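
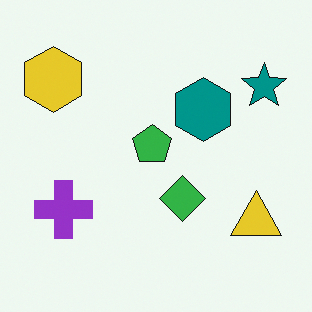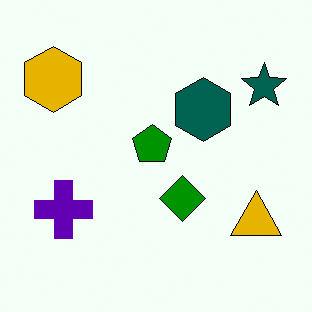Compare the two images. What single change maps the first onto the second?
The second image is the first boosted in contrast.

Tones are pushed away from mid-grey across the whole image — a global contrast change.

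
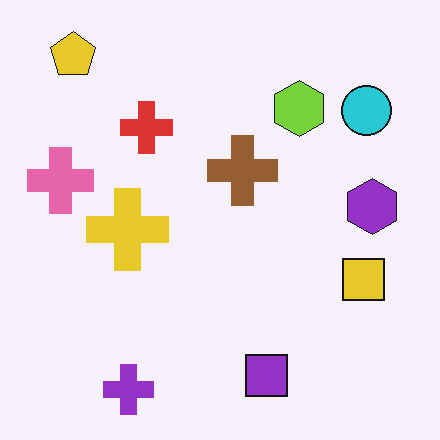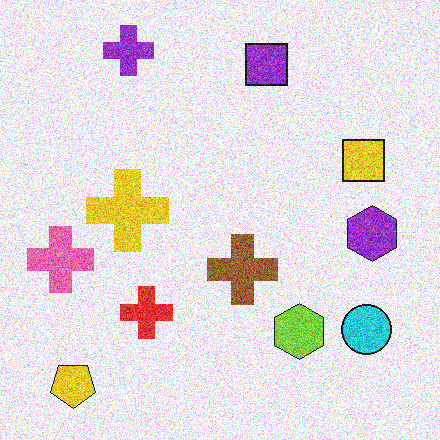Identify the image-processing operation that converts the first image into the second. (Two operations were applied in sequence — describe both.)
Flipped vertically (top ↔ bottom), then degraded with heavy additive noise.

The purple cross is in the bottom-left of the first image and the top-left of the second — shapes on opposite sides of the horizontal midline have swapped in a mirror flip. Random speckle covers the whole image, including the flat background.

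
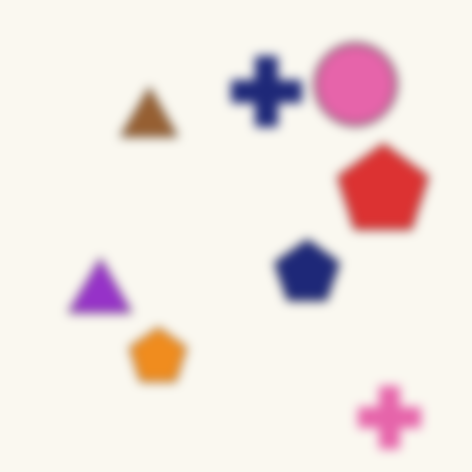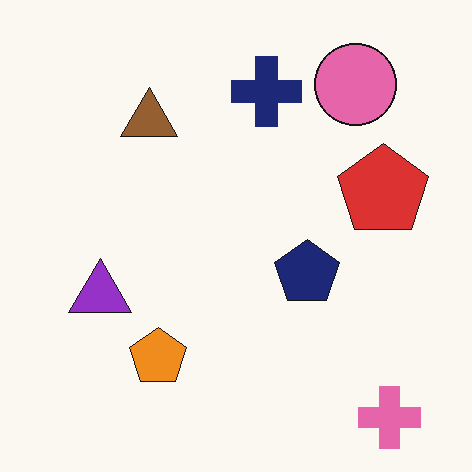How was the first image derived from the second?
This is the original image heavily blurred.

Shape edges and outlines are uniformly softened across the whole image.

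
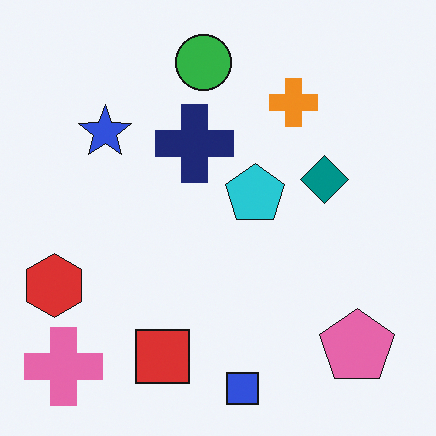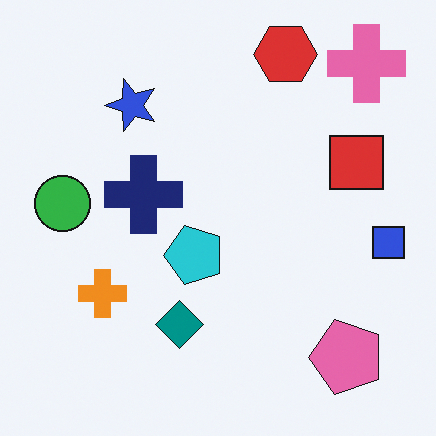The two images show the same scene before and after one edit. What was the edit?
The transformation is: transposed (reflected across the top-left ↔ bottom-right diagonal).

Shapes have swapped their row and column positions — what was in the top-right is now in the bottom-left — a diagonal reflection.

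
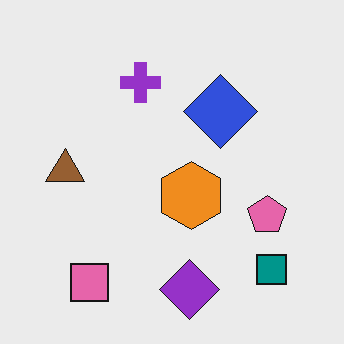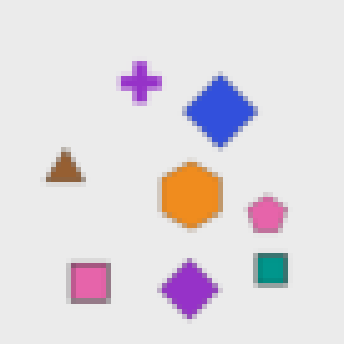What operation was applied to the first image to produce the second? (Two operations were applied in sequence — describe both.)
The transformation is: slightly softened, then lightly pixelated (a mild mosaic effect).

Shape edges and outlines are uniformly softened across the whole image. Shapes are reduced to large square blocks; fine edges and outlines are lost — a downscale-then-upscale (mosaic) effect.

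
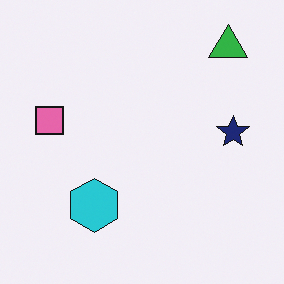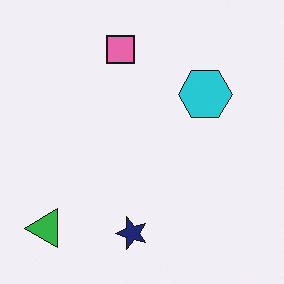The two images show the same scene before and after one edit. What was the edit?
It was transposed (reflected across the top-left ↔ bottom-right diagonal).

Shapes have swapped their row and column positions — what was in the top-right is now in the bottom-left — a diagonal reflection.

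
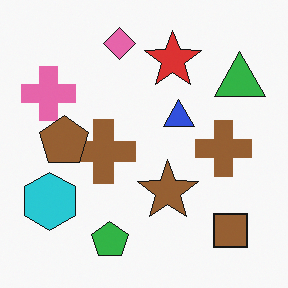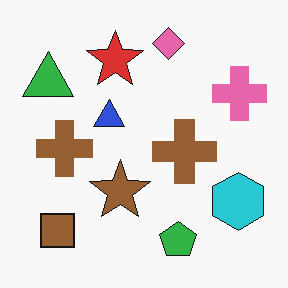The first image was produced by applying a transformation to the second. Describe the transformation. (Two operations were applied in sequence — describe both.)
The image was flipped horizontally (left ↔ right), then overlaid with an additional brown pentagon.

The green triangle is in the top-left of the second image and the top-right of the first — shapes on opposite sides of the vertical midline have swapped in a mirror flip. A brown pentagon appears in the first image that is absent from the second.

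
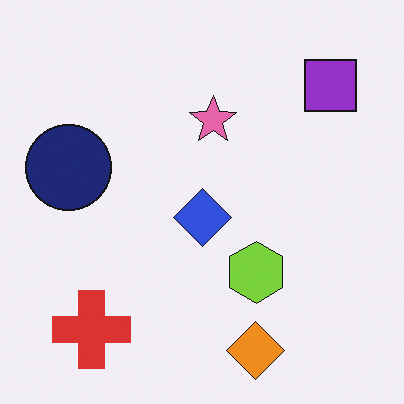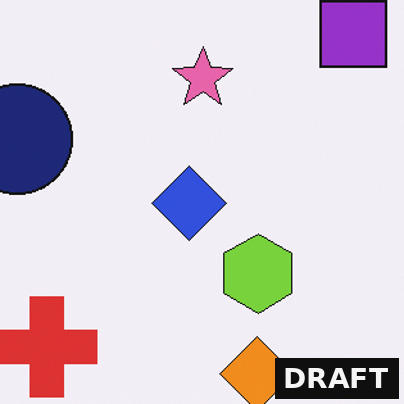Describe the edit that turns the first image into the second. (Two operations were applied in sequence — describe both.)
The second image is the first cropped slightly and scaled back up, then watermarked with the text "DRAFT" in the lower-right corner.

The visible shapes are larger and the field of view is narrower; shapes near the original edges may be partly or wholly outside the frame — a crop-and-rescale. A dark label reading "DRAFT" appears in the lower-right corner.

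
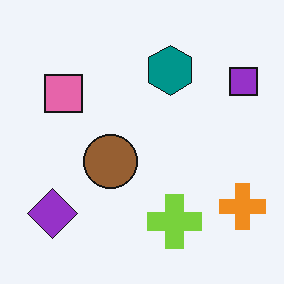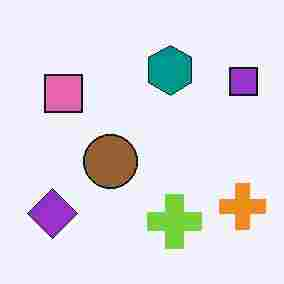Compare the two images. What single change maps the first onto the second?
The image was heavily JPEG-compressed with obvious blocking artifacts.

Blocky 8×8 compression artifacts appear around shape edges and the flat background shows ringing — characteristic JPEG degradation.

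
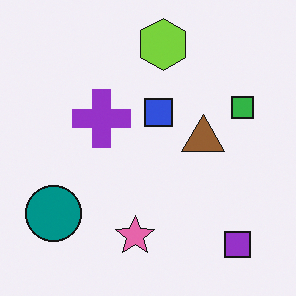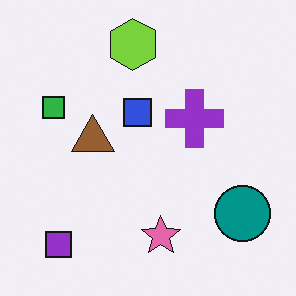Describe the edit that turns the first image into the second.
This is the original image flipped horizontally (left ↔ right).

The teal circle is in the bottom-left of the first image and the bottom-right of the second — shapes on opposite sides of the vertical midline have swapped in a mirror flip.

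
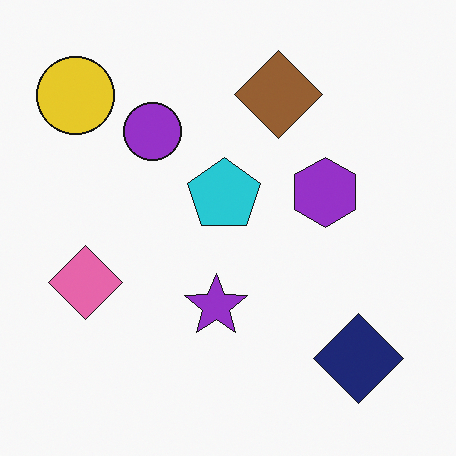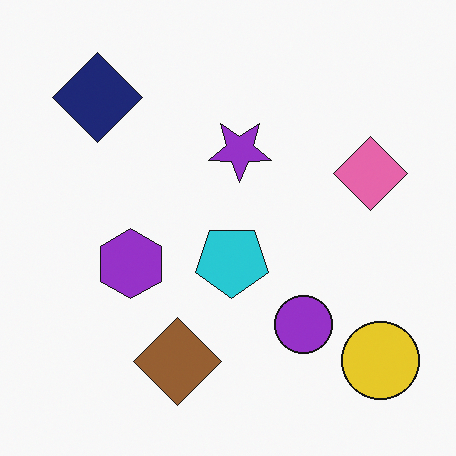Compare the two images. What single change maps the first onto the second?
The second image is the first rotated 180°.

The yellow circle sits in the top-left of the first image and the bottom-right of the second — consistent with a whole-image 180° rotation.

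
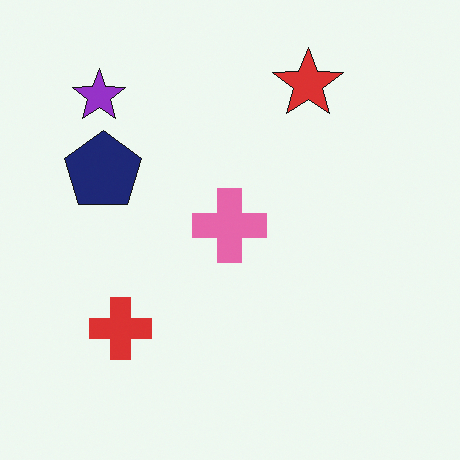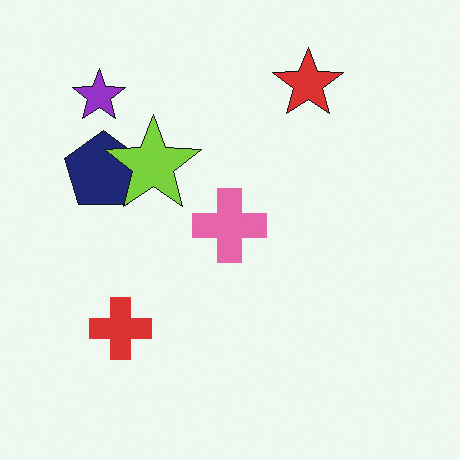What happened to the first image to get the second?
The image was overlaid with an additional lime star.

A lime star appears in the second image that is absent from the first.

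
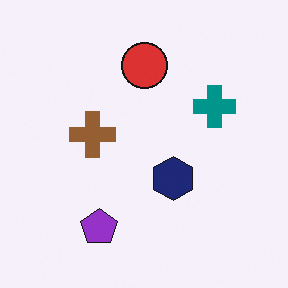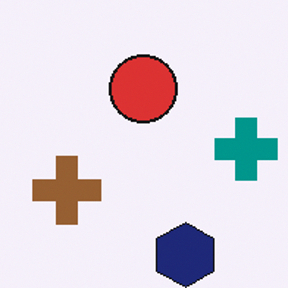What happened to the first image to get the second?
This is the original image cropped slightly and scaled back up.

The visible shapes are larger and the field of view is narrower; shapes near the original edges may be partly or wholly outside the frame — a crop-and-rescale.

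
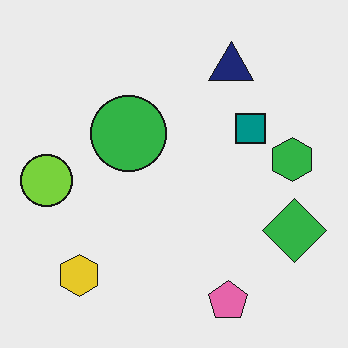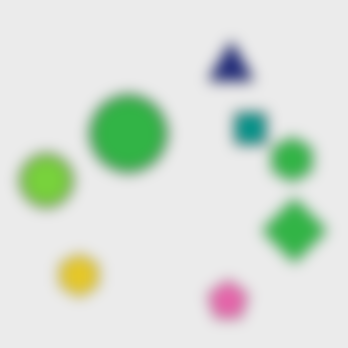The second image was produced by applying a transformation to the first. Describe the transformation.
The second image is the first strongly gaussian-blurred.

Shape edges and outlines are uniformly softened across the whole image.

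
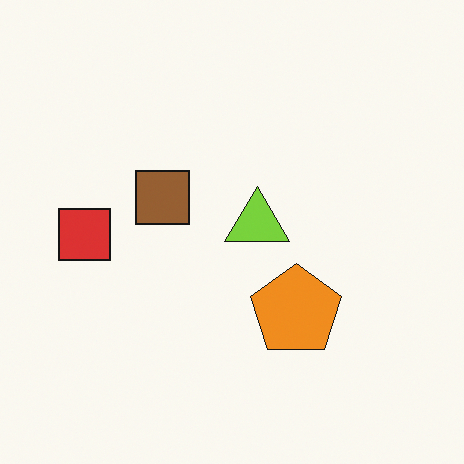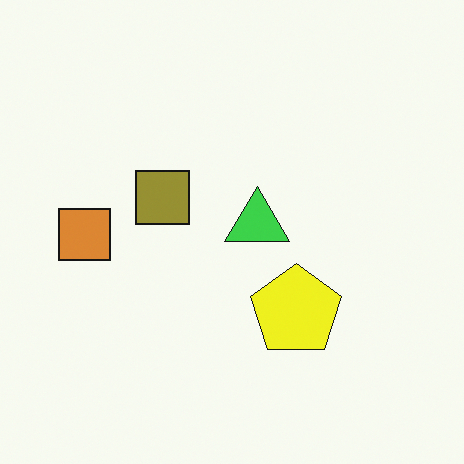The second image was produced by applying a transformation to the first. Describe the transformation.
The second image is the first hue-shifted slightly.

Every shape's color has rotated by the same amount around the hue wheel — a uniform hue shift.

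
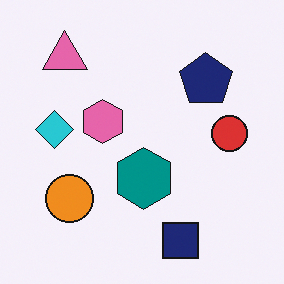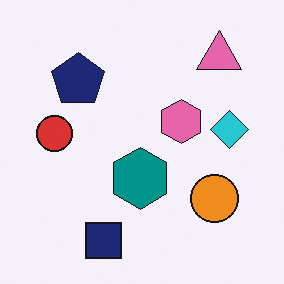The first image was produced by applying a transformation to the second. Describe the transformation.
This is the original image flipped horizontally (left ↔ right).

The red circle is in the left of the second image and the right of the first — shapes on opposite sides of the vertical midline have swapped in a mirror flip.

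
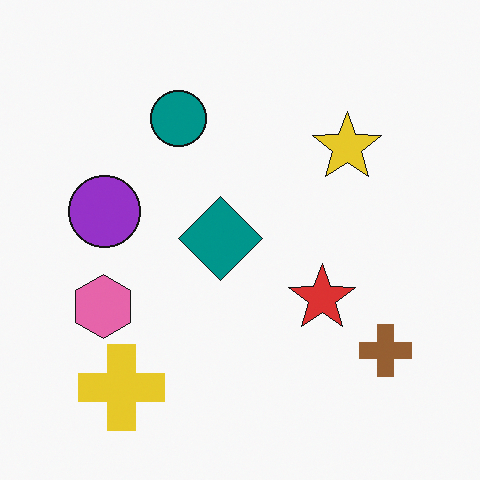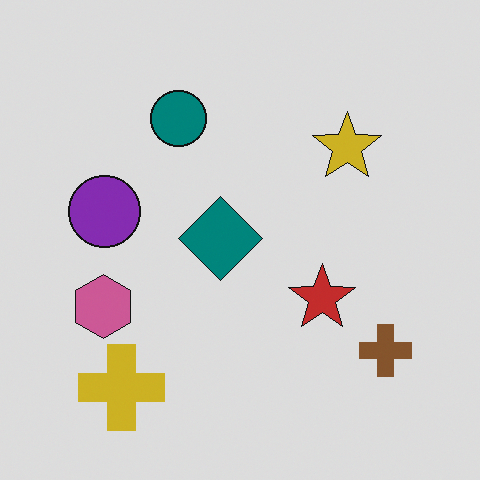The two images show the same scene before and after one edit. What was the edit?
It was darkened a little.

Every pixel — background and shapes alike — is uniformly darkened.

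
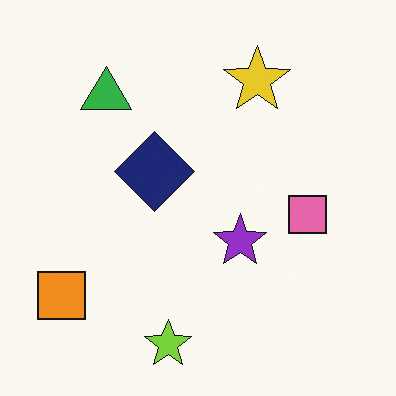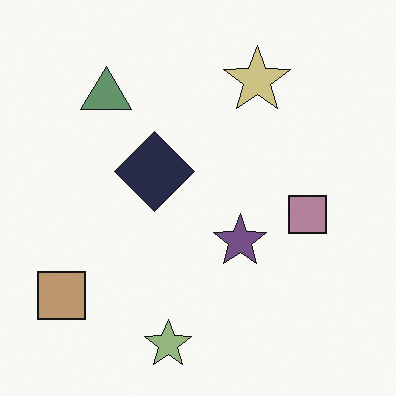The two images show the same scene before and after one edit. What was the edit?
The transformation is: made much more muted (saturation change).

All colors are more muted and greyish — a global saturation change.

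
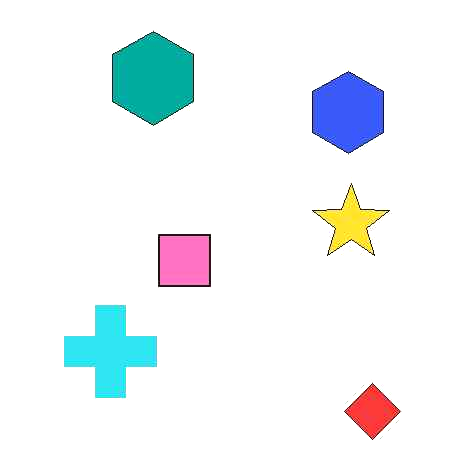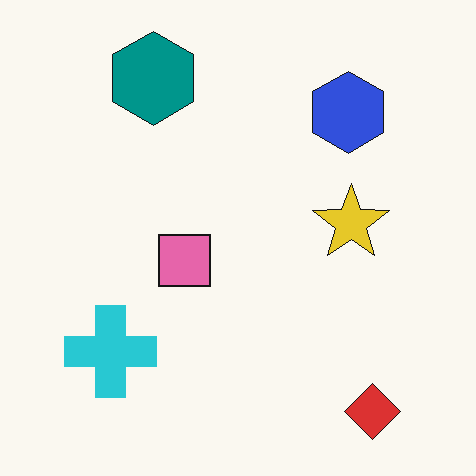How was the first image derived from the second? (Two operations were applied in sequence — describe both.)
The transformation is: JPEG-compressed with visible artifacts, then brightened a little.

Blocky 8×8 compression artifacts appear around shape edges and the flat background shows ringing — characteristic JPEG degradation. Every pixel — background and shapes alike — is uniformly brightened.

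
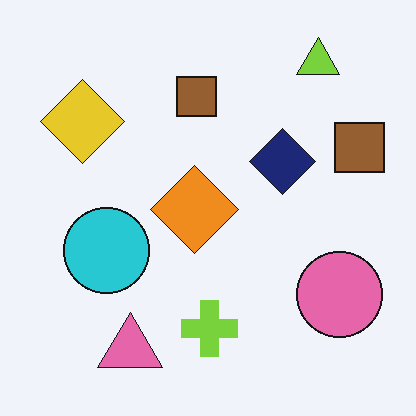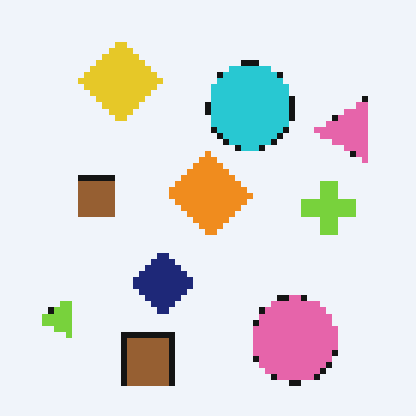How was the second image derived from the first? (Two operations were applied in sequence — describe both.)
It was transposed (reflected across the top-left ↔ bottom-right diagonal), then moderately pixelated.

Shapes have swapped their row and column positions — what was in the top-right is now in the bottom-left — a diagonal reflection. Shapes are reduced to large square blocks; fine edges and outlines are lost — a downscale-then-upscale (mosaic) effect.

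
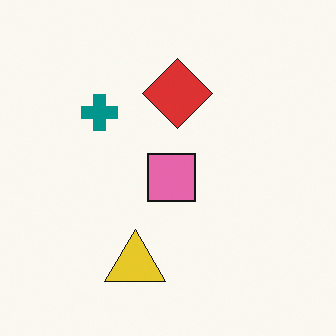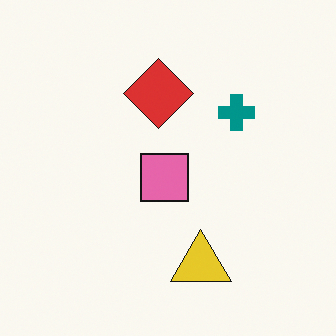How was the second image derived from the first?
The second image is the first flipped horizontally (left ↔ right).

The teal cross is in the left of the first image and the right of the second — shapes on opposite sides of the vertical midline have swapped in a mirror flip.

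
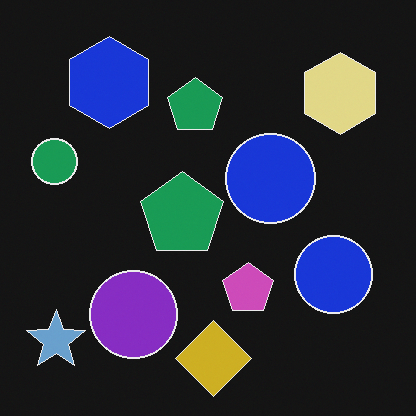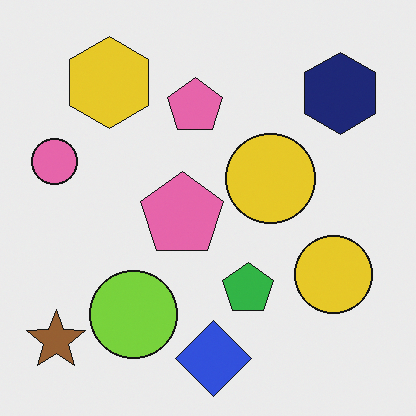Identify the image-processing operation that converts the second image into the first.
Color-inverted (negative).

The light background has become dark and every shape's color is its complement — a photographic negative.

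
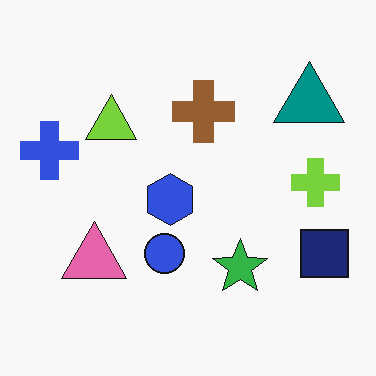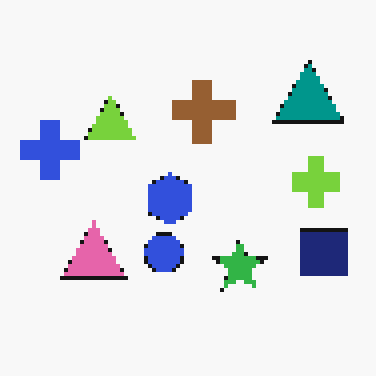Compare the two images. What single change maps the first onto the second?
It was mildly pixelated.

Shapes are reduced to large square blocks; fine edges and outlines are lost — a downscale-then-upscale (mosaic) effect.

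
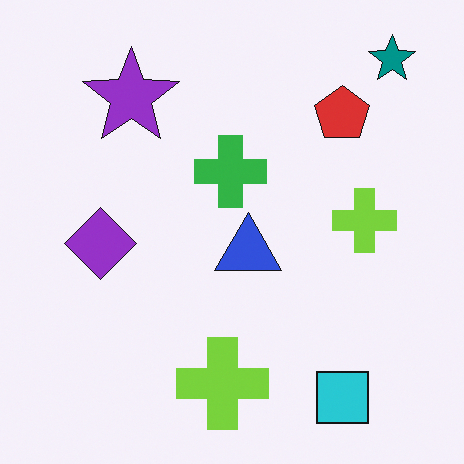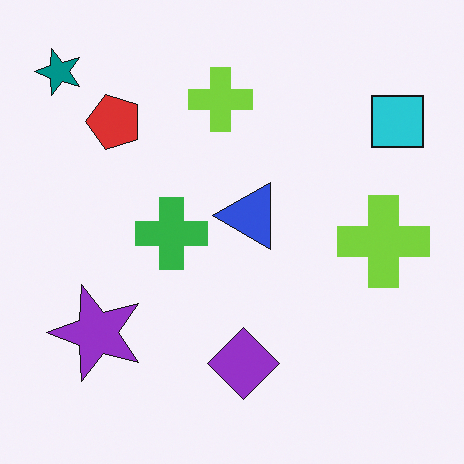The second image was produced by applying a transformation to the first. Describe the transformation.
This is the original image rotated 90° counter-clockwise.

The teal star sits in the top-right of the first image and the top-left of the second — consistent with a whole-image 90° counter-clockwise rotation.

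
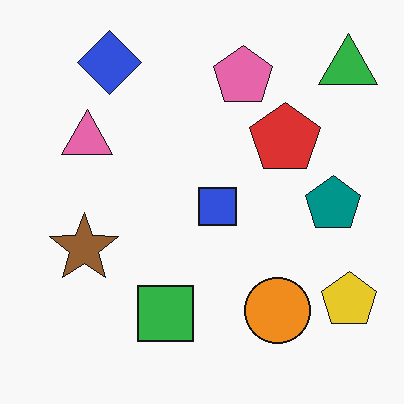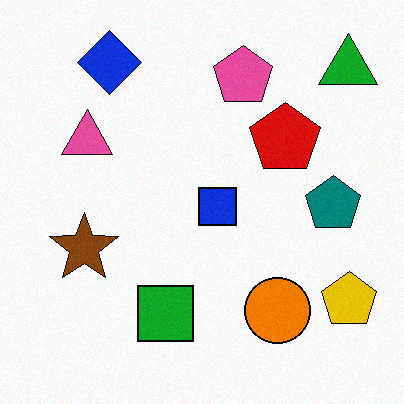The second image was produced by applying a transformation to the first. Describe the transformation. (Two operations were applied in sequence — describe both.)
This is the original image given slightly increased contrast, then degraded with a light layer of grain.

Tones are pushed away from mid-grey across the whole image — a global contrast change. Random speckle covers the whole image, including the flat background.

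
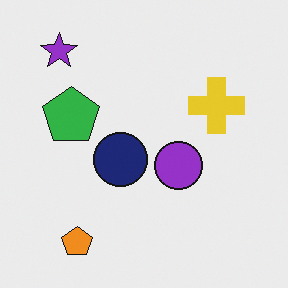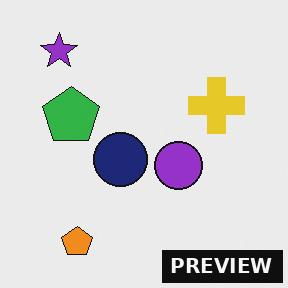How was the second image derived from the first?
This is the original image watermarked with the text "PREVIEW" in the lower-right corner.

A dark label reading "PREVIEW" appears in the lower-right corner.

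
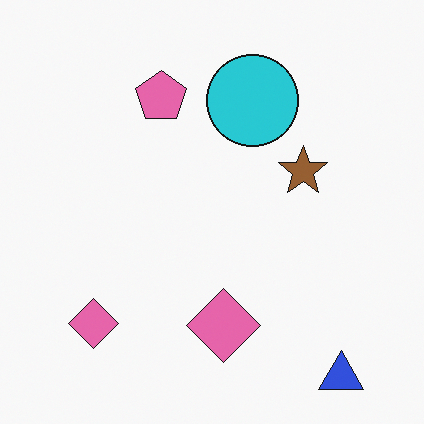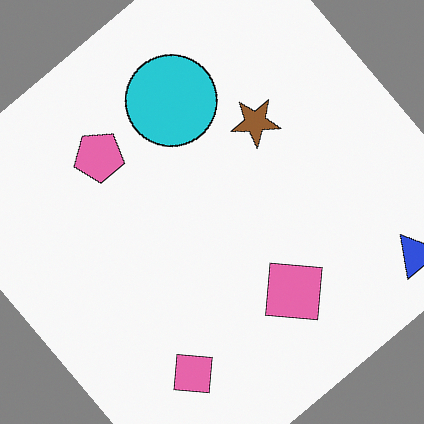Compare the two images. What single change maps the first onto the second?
The image was rotated counter-clockwise by a large amount — several tens of degrees.

Every shape is tilted by the same angle and the image corners show triangular fill wedges — a whole-image rotation by a non-right angle.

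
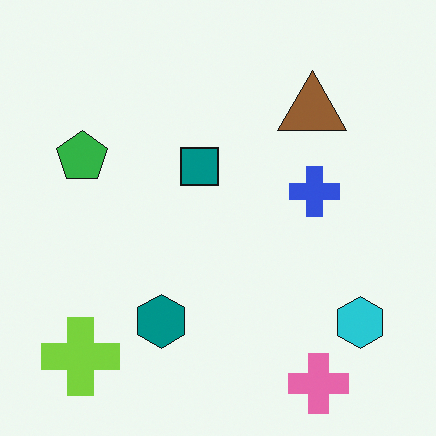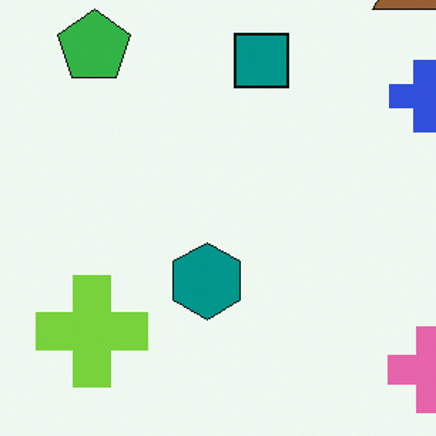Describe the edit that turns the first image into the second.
This is the original image cropped slightly and scaled back up.

The visible shapes are larger and the field of view is narrower; shapes near the original edges may be partly or wholly outside the frame — a crop-and-rescale.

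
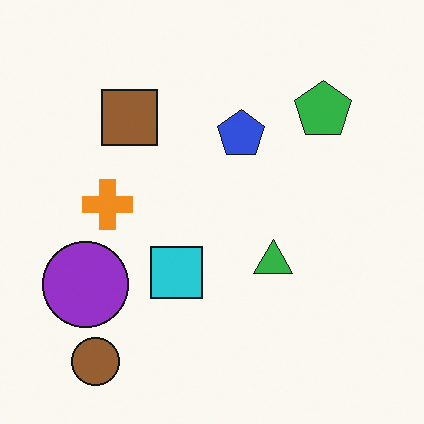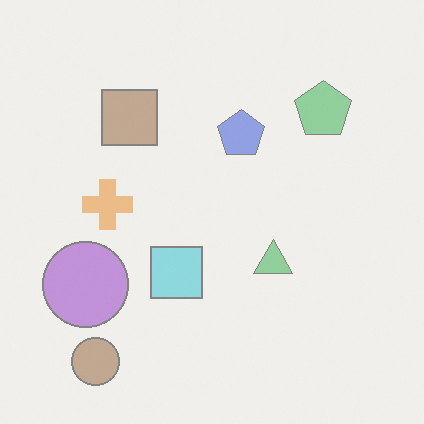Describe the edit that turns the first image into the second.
The second image is the first given much lower contrast.

Tones are pushed toward mid-grey across the whole image — a global contrast change.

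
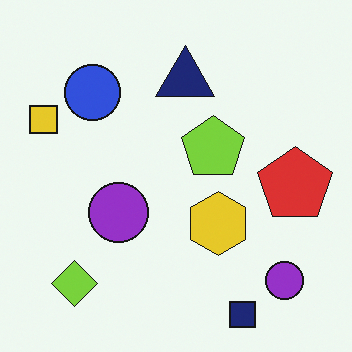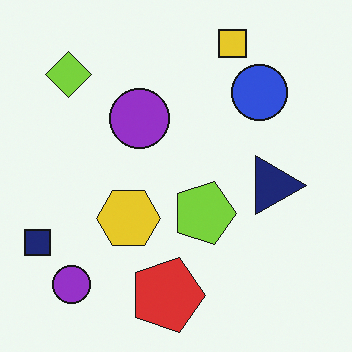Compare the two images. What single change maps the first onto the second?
This is the original image rotated 90° clockwise.

The navy square sits in the bottom-right of the first image and the bottom-left of the second — consistent with a whole-image 90° clockwise rotation.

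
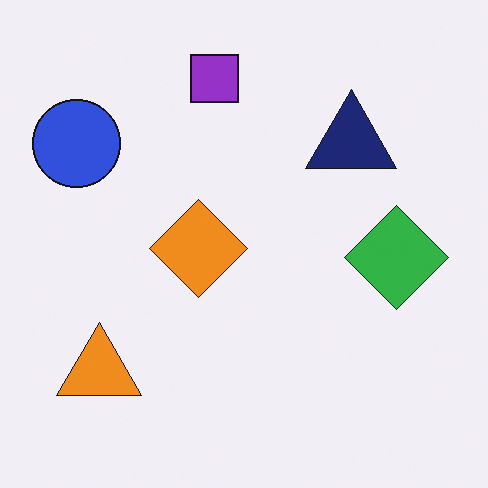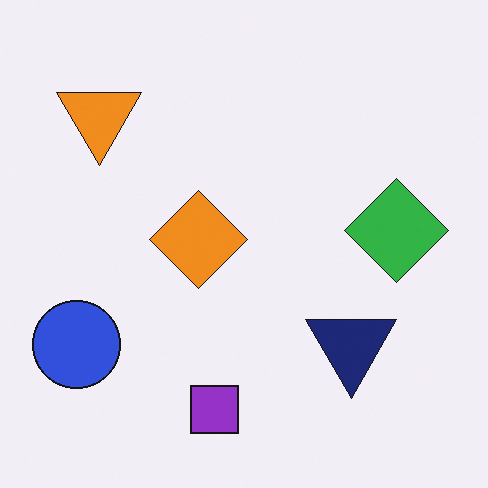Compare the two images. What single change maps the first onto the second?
Flipped vertically (top ↔ bottom).

The purple square is in the top of the first image and the bottom of the second — shapes on opposite sides of the horizontal midline have swapped in a mirror flip.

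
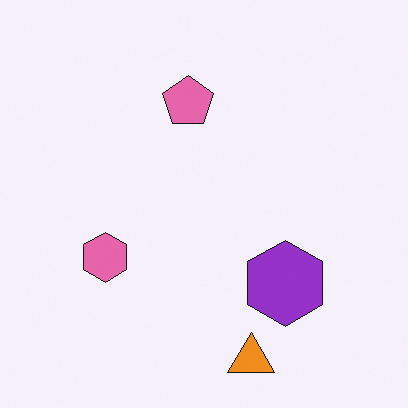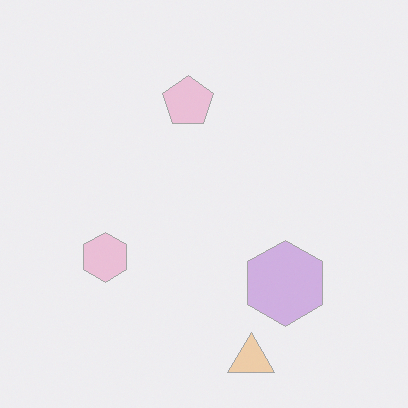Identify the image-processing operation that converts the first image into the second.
The transformation is: given much lower contrast.

Tones are pushed toward mid-grey across the whole image — a global contrast change.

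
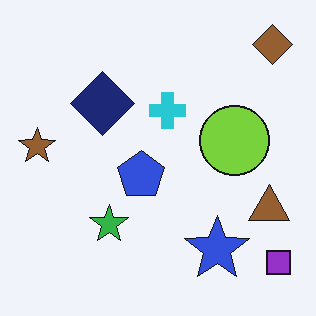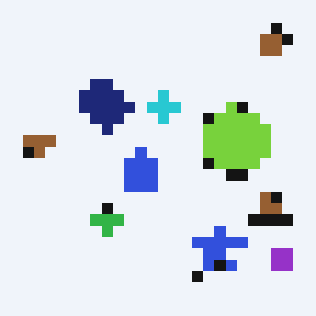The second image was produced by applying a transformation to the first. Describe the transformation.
The second image is the first heavily pixelated into large blocks.

Shapes are reduced to large square blocks; fine edges and outlines are lost — a downscale-then-upscale (mosaic) effect.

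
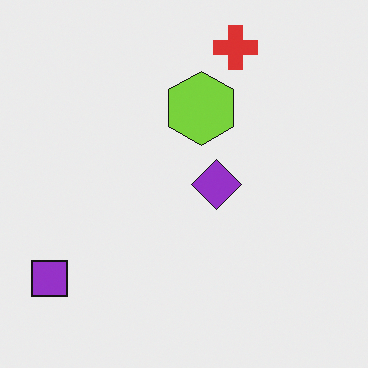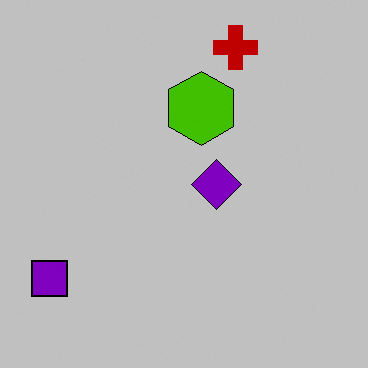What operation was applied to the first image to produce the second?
It was aggressively posterized.

Each flat color has snapped to a coarser quantized level — most visibly, the near-white background has dropped to a flat grey.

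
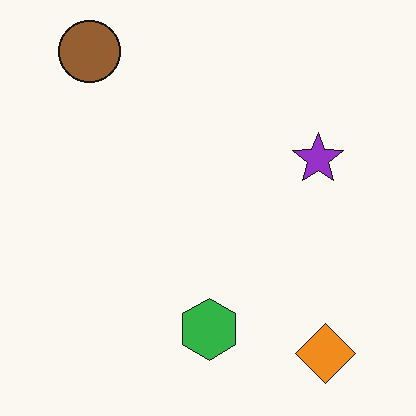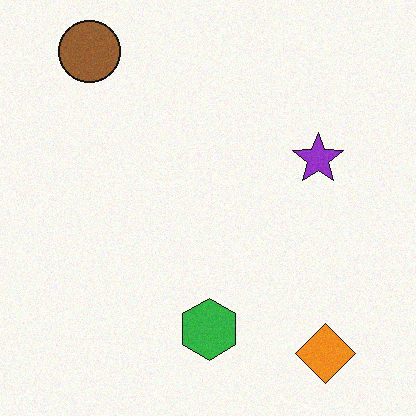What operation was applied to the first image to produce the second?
It was degraded with a light layer of grain.

Random speckle covers the whole image, including the flat background.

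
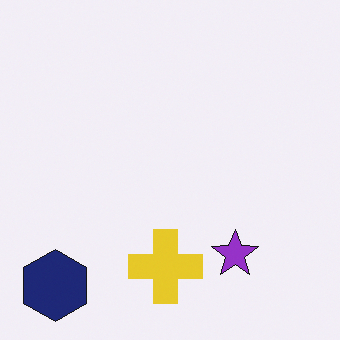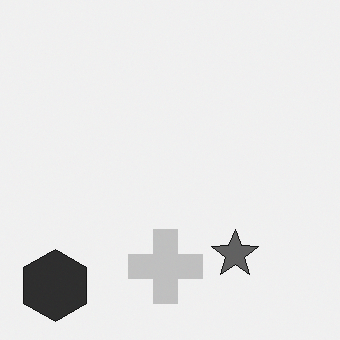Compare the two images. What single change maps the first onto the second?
The second image is the first converted to grayscale.

All color is removed — every shape is now a shade of grey.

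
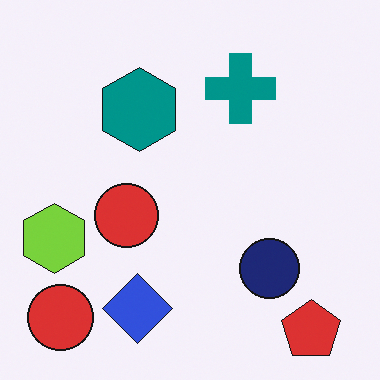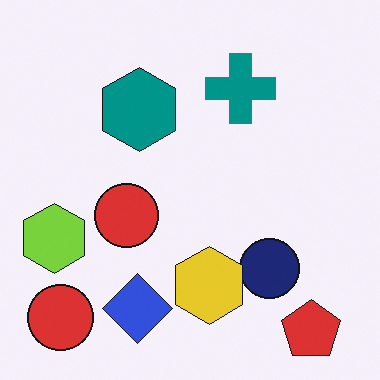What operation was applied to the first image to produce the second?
Overlaid with an additional yellow hexagon.

A yellow hexagon appears in the second image that is absent from the first.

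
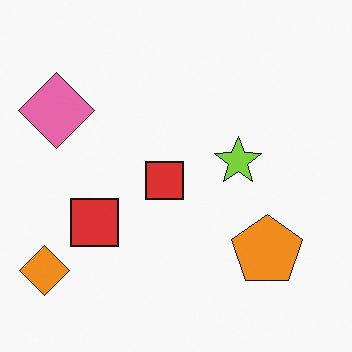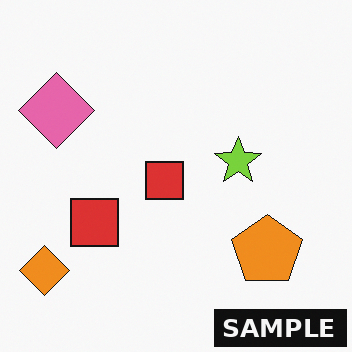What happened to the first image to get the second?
The second image is the first watermarked with the text "SAMPLE" in the lower-right corner.

A dark label reading "SAMPLE" appears in the lower-right corner.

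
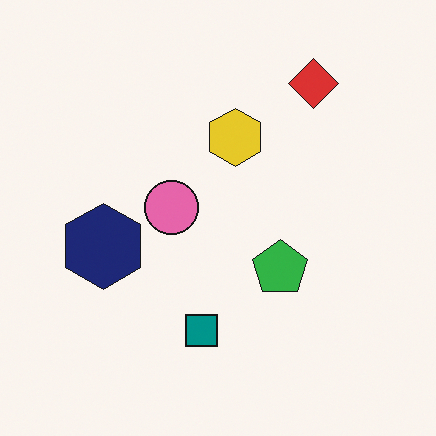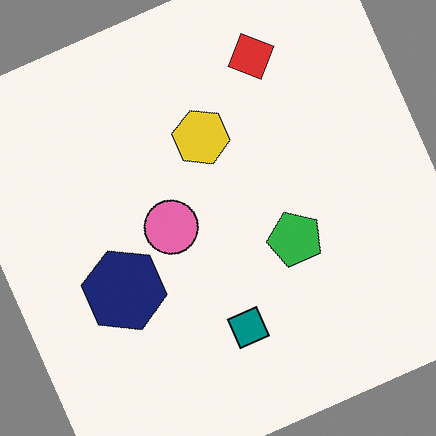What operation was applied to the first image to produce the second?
It was rotated counter-clockwise by a moderate amount.

Every shape is tilted by the same angle and the image corners show triangular fill wedges — a whole-image rotation by a non-right angle.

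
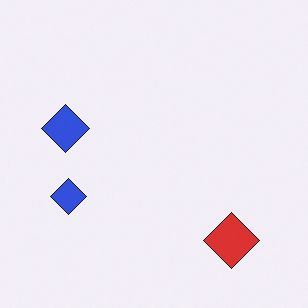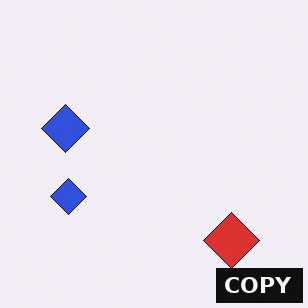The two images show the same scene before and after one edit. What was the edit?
It was watermarked with the text "COPY" in the lower-right corner.

A dark label reading "COPY" appears in the lower-right corner.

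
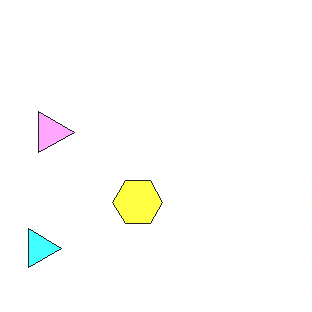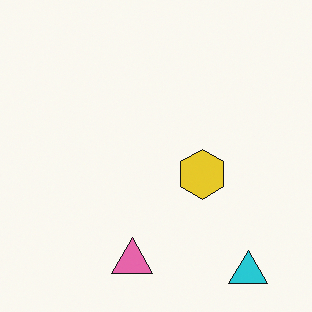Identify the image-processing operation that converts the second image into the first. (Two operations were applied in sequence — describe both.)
The transformation is: noticeably brightened, then rotated 90° clockwise.

Every pixel — background and shapes alike — is uniformly brightened. The cyan triangle sits in the bottom-right of the second image and the bottom-left of the first — consistent with a whole-image 90° clockwise rotation.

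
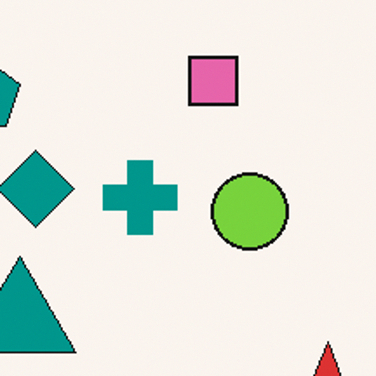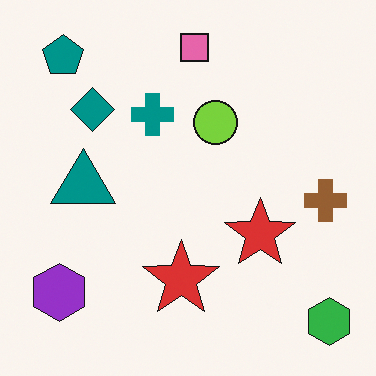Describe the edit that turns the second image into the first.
This is the original image cropped tightly and scaled back up.

The visible shapes are larger and the field of view is narrower; shapes near the original edges may be partly or wholly outside the frame — a crop-and-rescale.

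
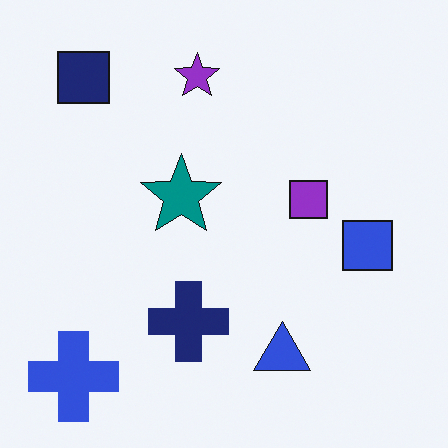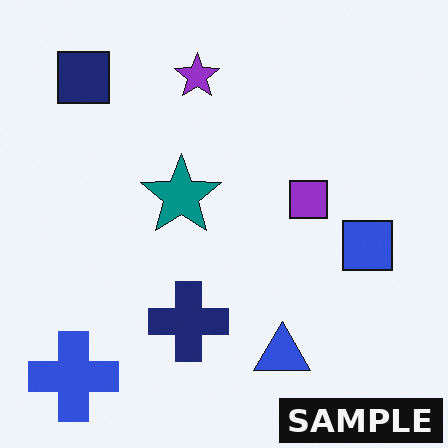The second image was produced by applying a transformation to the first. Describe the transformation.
The image was watermarked with the text "SAMPLE" in the lower-right corner.

A dark label reading "SAMPLE" appears in the lower-right corner.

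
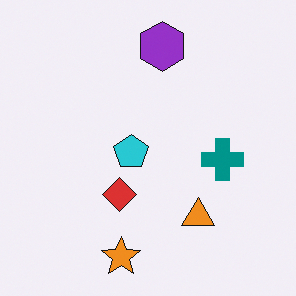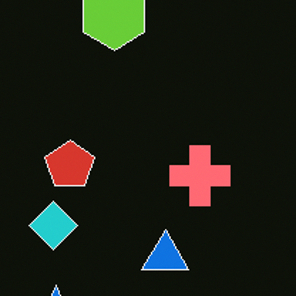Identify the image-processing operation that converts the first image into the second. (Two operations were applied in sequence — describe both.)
It was color-inverted (negative), then cropped slightly and scaled back up.

The light background has become dark and every shape's color is its complement — a photographic negative. The visible shapes are larger and the field of view is narrower; shapes near the original edges may be partly or wholly outside the frame — a crop-and-rescale.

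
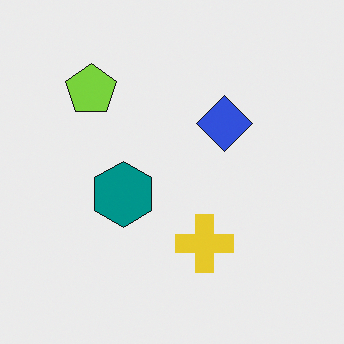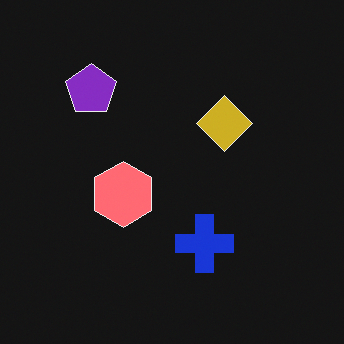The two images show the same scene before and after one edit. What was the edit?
The second image is the first color-inverted (negative).

The light background has become dark and every shape's color is its complement — a photographic negative.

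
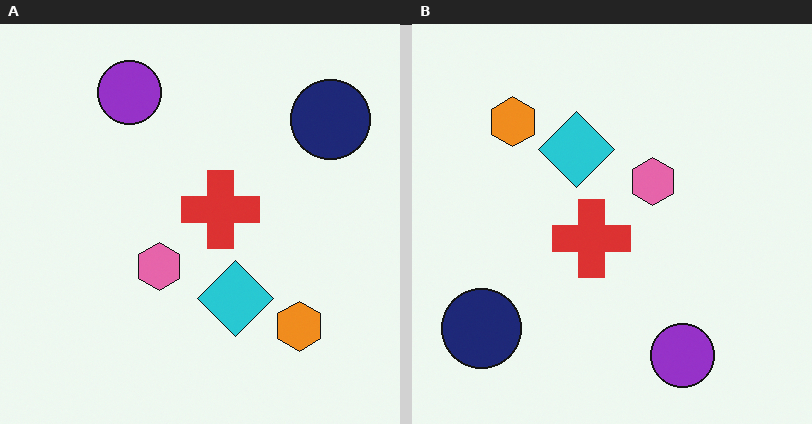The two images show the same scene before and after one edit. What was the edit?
The transformation is: rotated 180°.

The navy circle sits in the top-right of the left (A) image and the bottom-left of the right (B) — consistent with a whole-image 180° rotation.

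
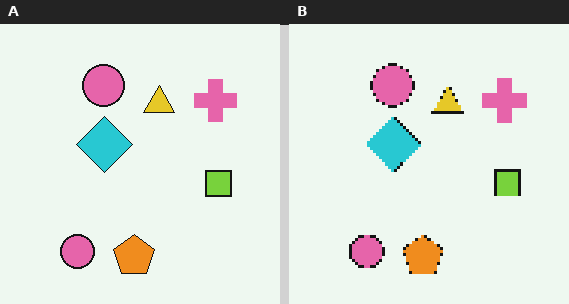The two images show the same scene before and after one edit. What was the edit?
It was lightly pixelated (a mild mosaic effect).

Shapes are reduced to large square blocks; fine edges and outlines are lost — a downscale-then-upscale (mosaic) effect.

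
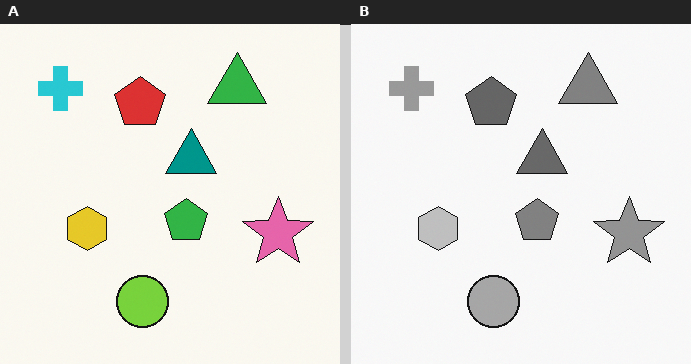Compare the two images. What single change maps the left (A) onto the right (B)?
The transformation is: converted to grayscale.

All color is removed — every shape is now a shade of grey.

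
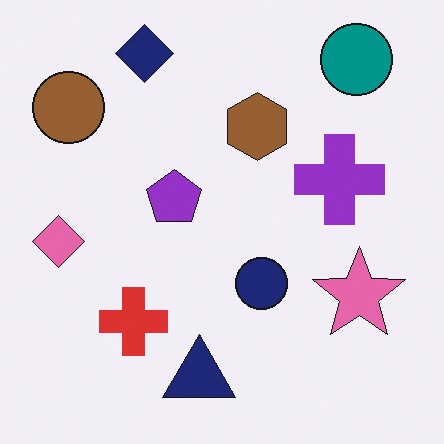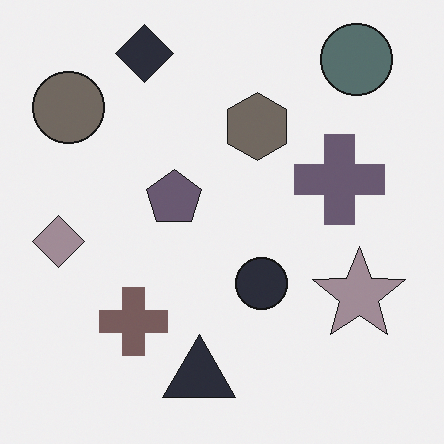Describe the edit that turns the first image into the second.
It was heavily desaturated.

All colors are more muted and greyish — a global saturation change.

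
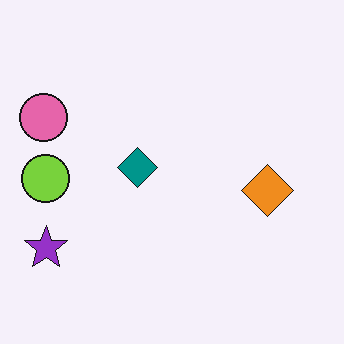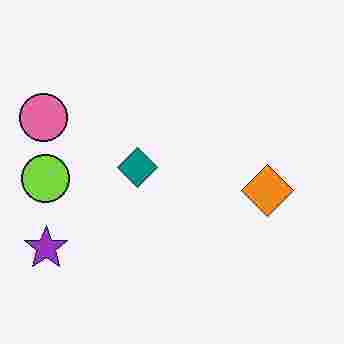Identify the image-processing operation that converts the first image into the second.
Heavily JPEG-compressed with obvious blocking artifacts.

Blocky 8×8 compression artifacts appear around shape edges and the flat background shows ringing — characteristic JPEG degradation.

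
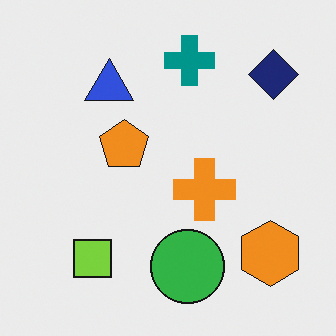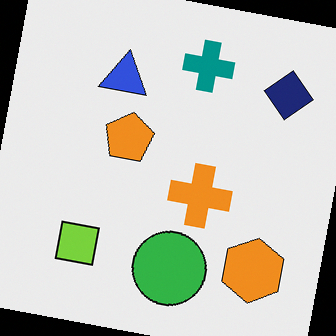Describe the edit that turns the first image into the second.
Rotated clockwise by a few degrees.

Every shape is tilted by the same angle and the image corners show triangular fill wedges — a whole-image rotation by a non-right angle.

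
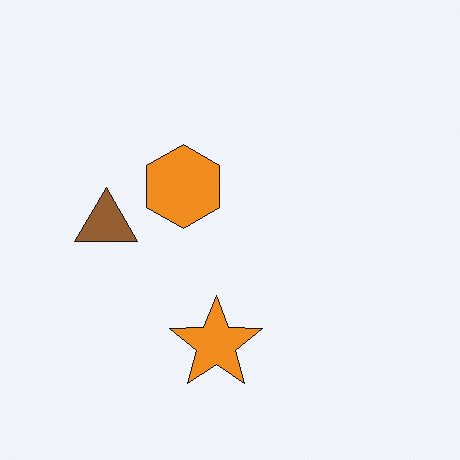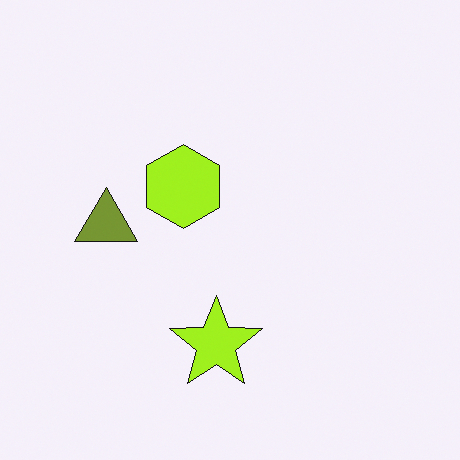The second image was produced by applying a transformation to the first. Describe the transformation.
Hue-shifted by a small amount.

Every shape's color has rotated by the same amount around the hue wheel — a uniform hue shift.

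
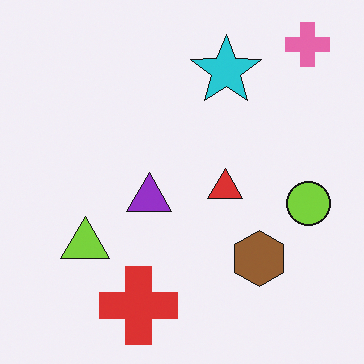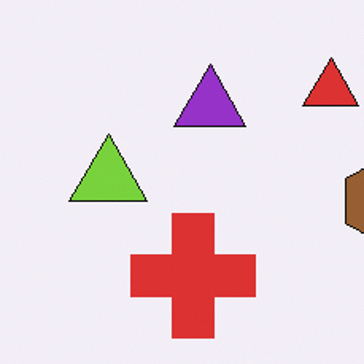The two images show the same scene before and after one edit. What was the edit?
Cropped to a modestly smaller region and rescaled.

The visible shapes are larger and the field of view is narrower; shapes near the original edges may be partly or wholly outside the frame — a crop-and-rescale.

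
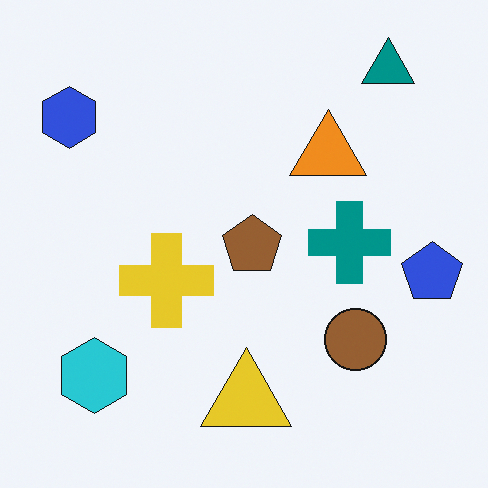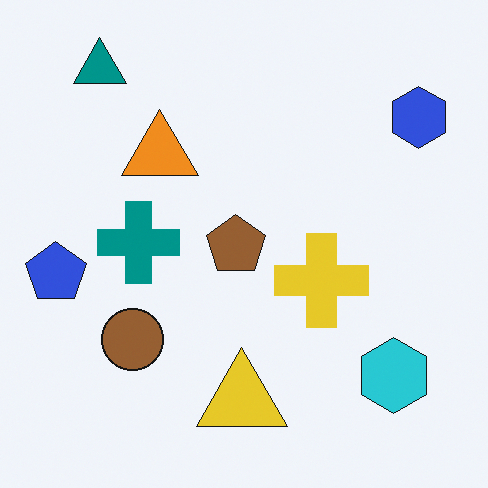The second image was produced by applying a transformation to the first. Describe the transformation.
It was flipped horizontally (left ↔ right).

The blue pentagon is in the right of the first image and the left of the second — shapes on opposite sides of the vertical midline have swapped in a mirror flip.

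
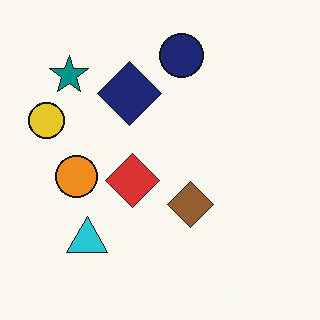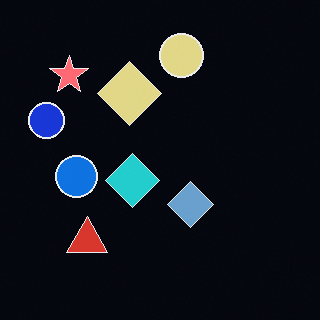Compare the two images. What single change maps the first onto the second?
Color-inverted (negative).

The light background has become dark and every shape's color is its complement — a photographic negative.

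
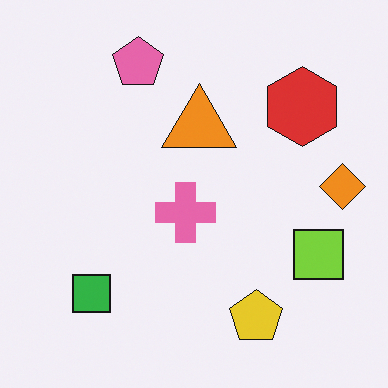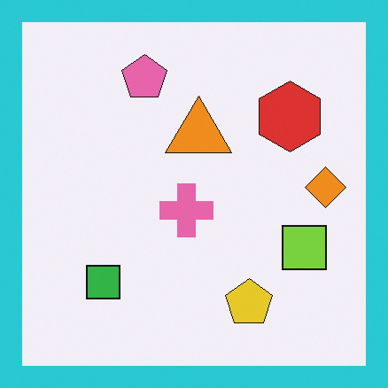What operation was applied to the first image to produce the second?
Framed with a cyan border.

A solid cyan frame runs around the edge of the second image, with the content slightly shrunk inside it.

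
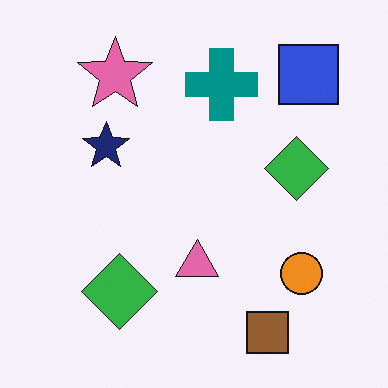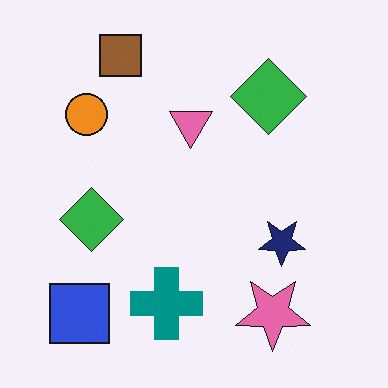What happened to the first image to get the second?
Rotated 180°.

The blue square sits in the top-right of the first image and the bottom-left of the second — consistent with a whole-image 180° rotation.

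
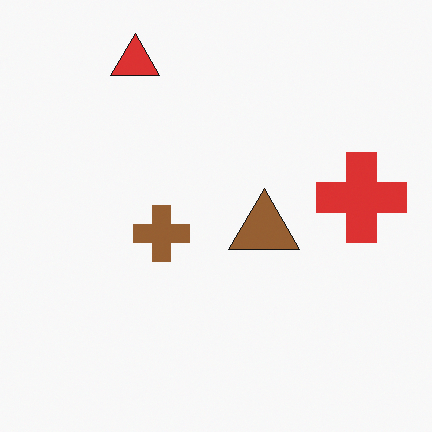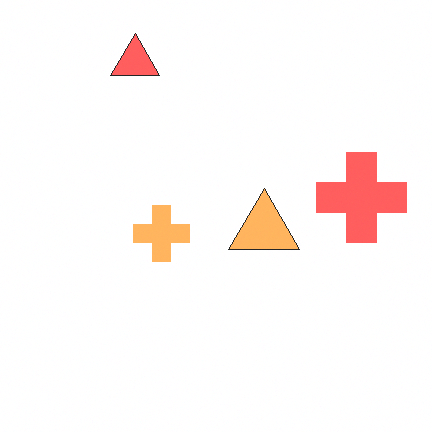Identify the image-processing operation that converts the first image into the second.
The image was brightened a lot.

Every pixel — background and shapes alike — is uniformly brightened.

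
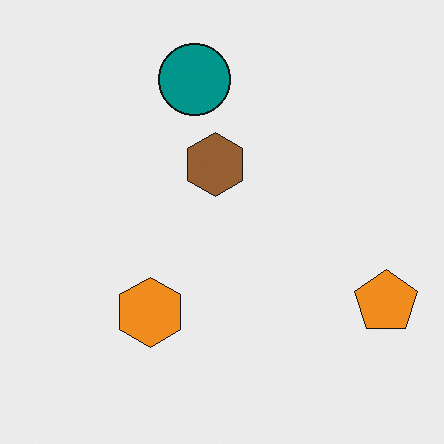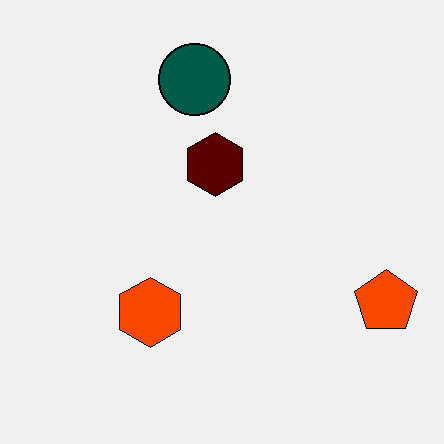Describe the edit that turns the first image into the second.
This is the original image boosted in contrast.

Tones are pushed away from mid-grey across the whole image — a global contrast change.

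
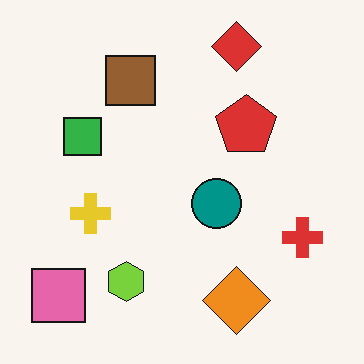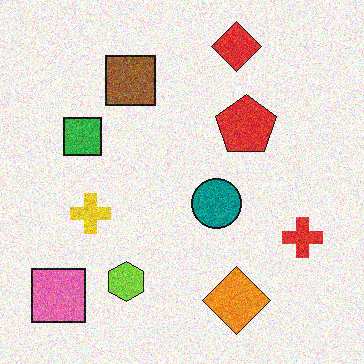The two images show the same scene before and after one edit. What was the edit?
Degraded with moderate additive noise.

Random speckle covers the whole image, including the flat background.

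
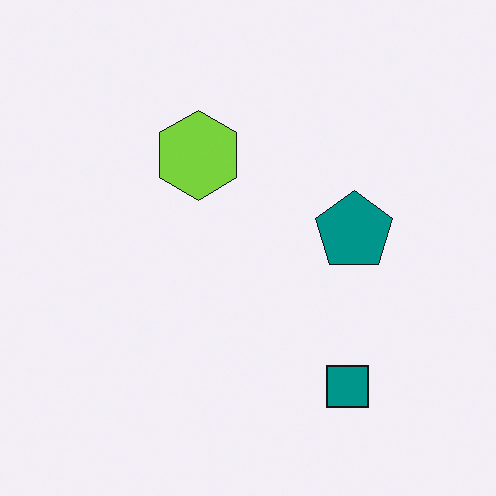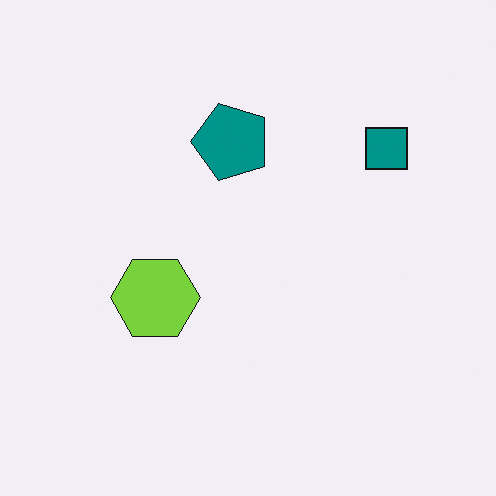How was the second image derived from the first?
This is the original image rotated 90° counter-clockwise.

The teal square sits in the bottom-right of the first image and the top-right of the second — consistent with a whole-image 90° counter-clockwise rotation.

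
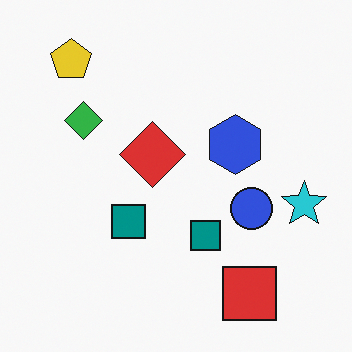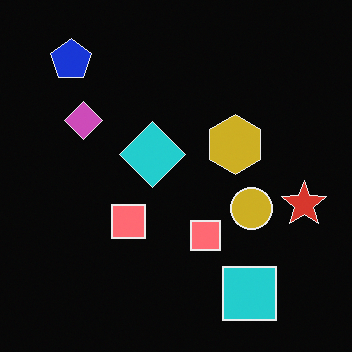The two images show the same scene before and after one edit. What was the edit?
The second image is the first color-inverted (negative).

The light background has become dark and every shape's color is its complement — a photographic negative.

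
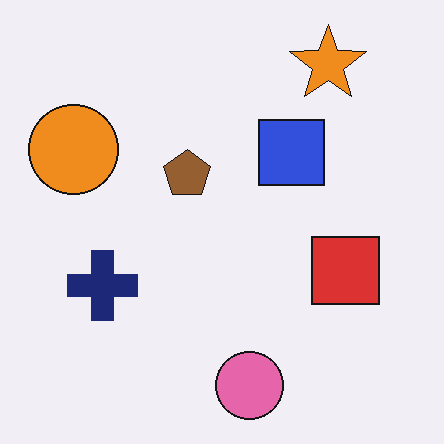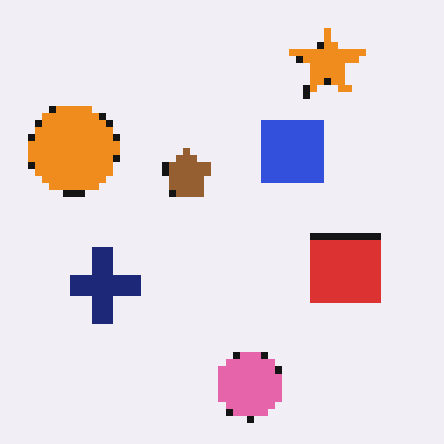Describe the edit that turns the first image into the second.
The second image is the first pixelated into visible square blocks.

Shapes are reduced to large square blocks; fine edges and outlines are lost — a downscale-then-upscale (mosaic) effect.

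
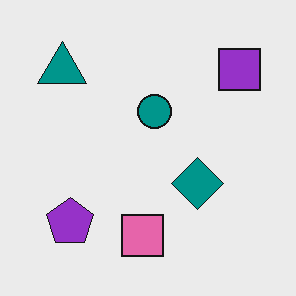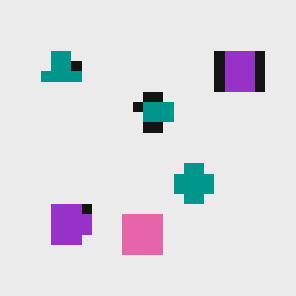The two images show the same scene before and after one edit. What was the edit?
This is the original image coarsely pixelated.

Shapes are reduced to large square blocks; fine edges and outlines are lost — a downscale-then-upscale (mosaic) effect.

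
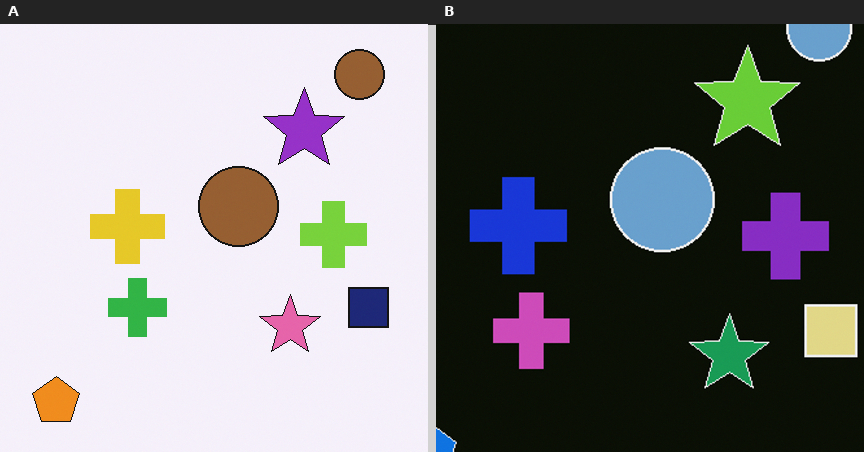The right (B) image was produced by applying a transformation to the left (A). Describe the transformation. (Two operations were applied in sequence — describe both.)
This is the original image color-inverted (negative), then cropped to a modestly smaller region and rescaled.

The light background has become dark and every shape's color is its complement — a photographic negative. The visible shapes are larger and the field of view is narrower; shapes near the original edges may be partly or wholly outside the frame — a crop-and-rescale.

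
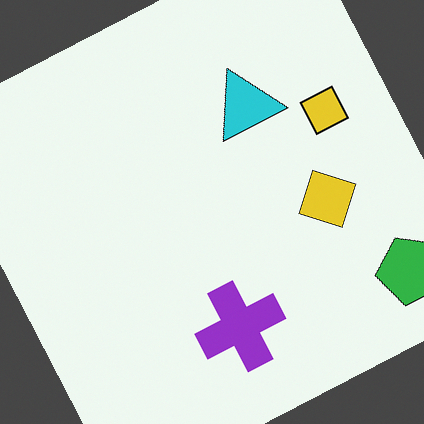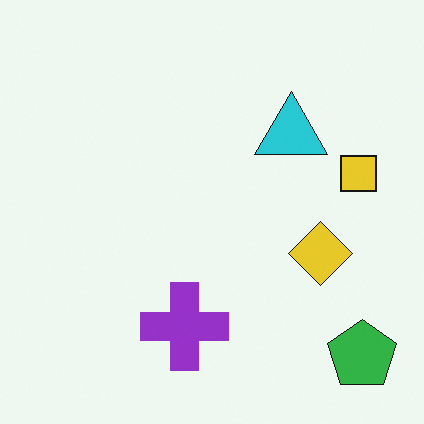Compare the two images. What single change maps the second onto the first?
The transformation is: rotated counter-clockwise by a clearly visible amount.

Every shape is tilted by the same angle and the image corners show triangular fill wedges — a whole-image rotation by a non-right angle.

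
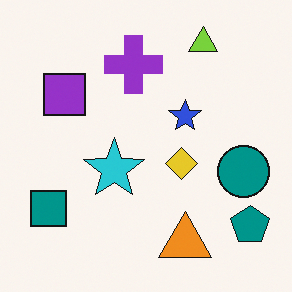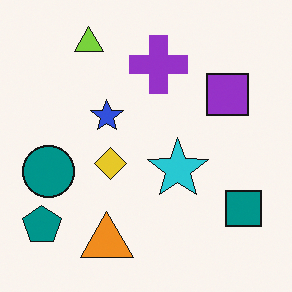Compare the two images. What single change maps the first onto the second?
The second image is the first flipped horizontally (left ↔ right).

The teal pentagon is in the bottom-right of the first image and the bottom-left of the second — shapes on opposite sides of the vertical midline have swapped in a mirror flip.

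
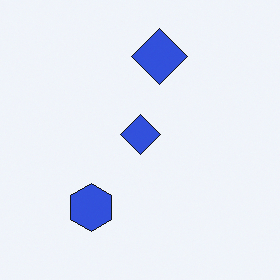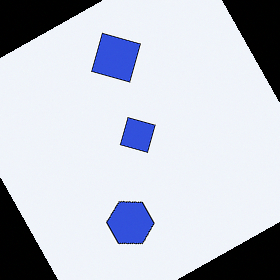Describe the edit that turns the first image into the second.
Rotated counter-clockwise by a moderate amount.

Every shape is tilted by the same angle and the image corners show triangular fill wedges — a whole-image rotation by a non-right angle.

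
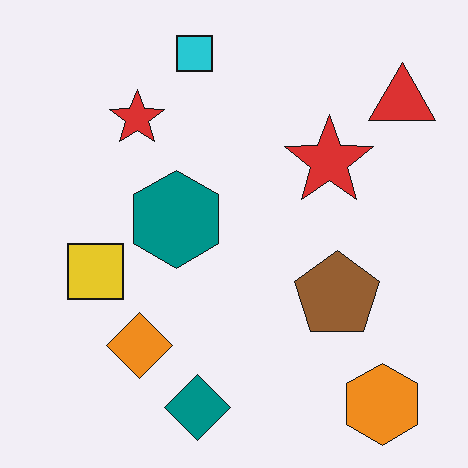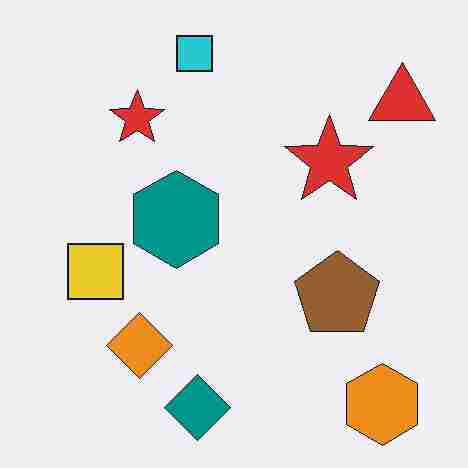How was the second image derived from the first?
The transformation is: heavily JPEG-compressed with obvious blocking artifacts.

Blocky 8×8 compression artifacts appear around shape edges and the flat background shows ringing — characteristic JPEG degradation.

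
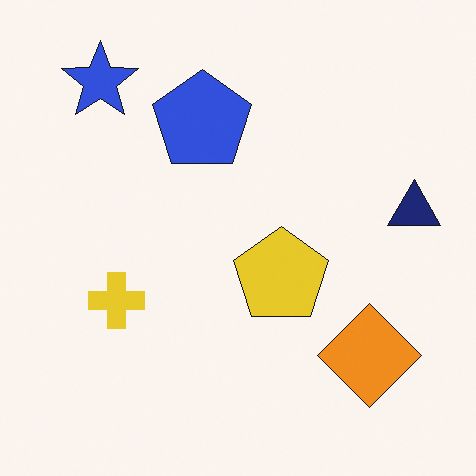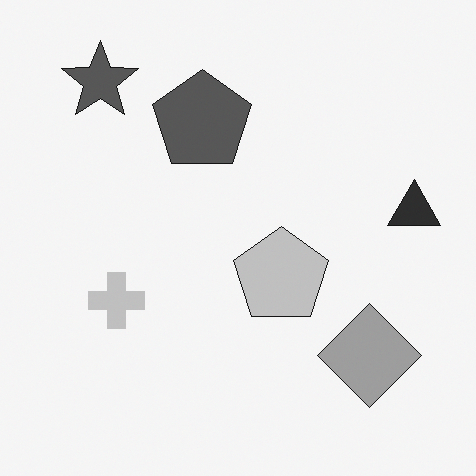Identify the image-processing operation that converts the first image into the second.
The image was converted to grayscale.

All color is removed — every shape is now a shade of grey.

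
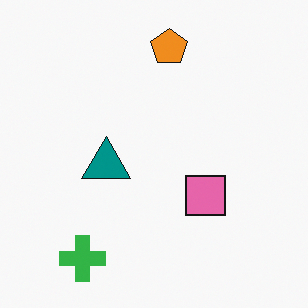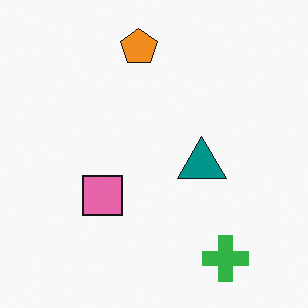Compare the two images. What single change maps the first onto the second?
Flipped horizontally (left ↔ right).

The green cross is in the bottom-left of the first image and the bottom-right of the second — shapes on opposite sides of the vertical midline have swapped in a mirror flip.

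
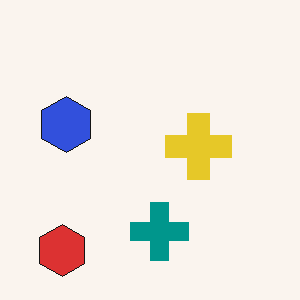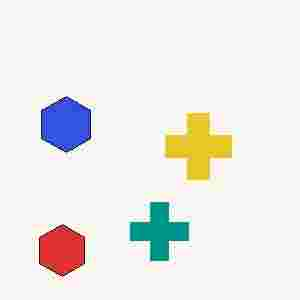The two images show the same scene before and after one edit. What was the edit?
The second image is the first degraded with heavy JPEG compression.

Blocky 8×8 compression artifacts appear around shape edges and the flat background shows ringing — characteristic JPEG degradation.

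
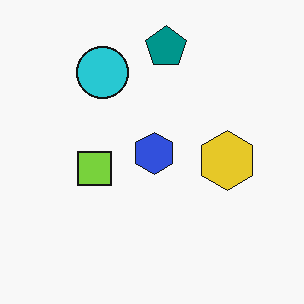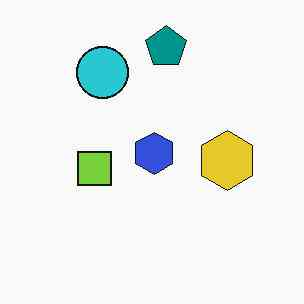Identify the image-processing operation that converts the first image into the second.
JPEG-compressed with visible artifacts.

Blocky 8×8 compression artifacts appear around shape edges and the flat background shows ringing — characteristic JPEG degradation.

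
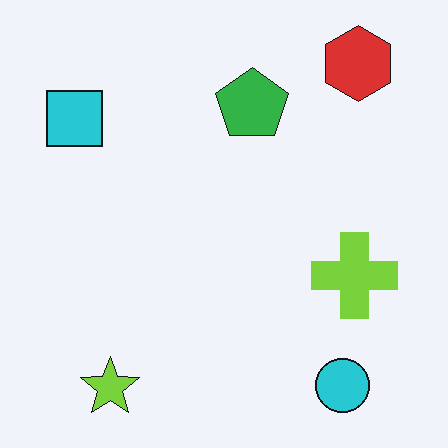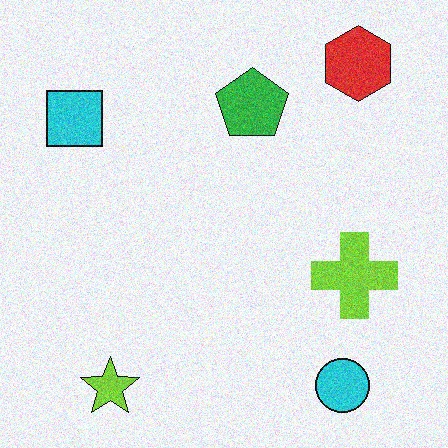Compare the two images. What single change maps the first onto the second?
The image was degraded with moderate additive noise.

Random speckle covers the whole image, including the flat background.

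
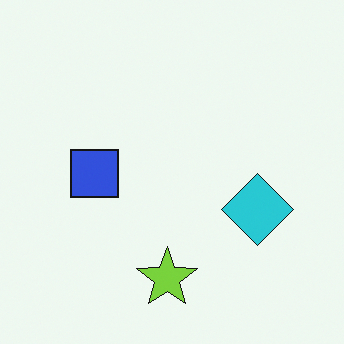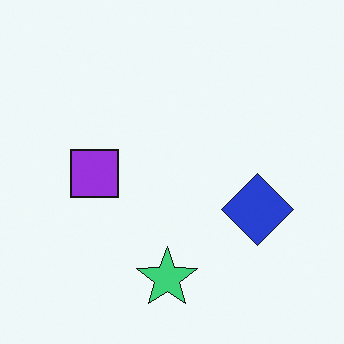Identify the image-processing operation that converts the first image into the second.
Hue-shifted slightly.

Every shape's color has rotated by the same amount around the hue wheel — a uniform hue shift.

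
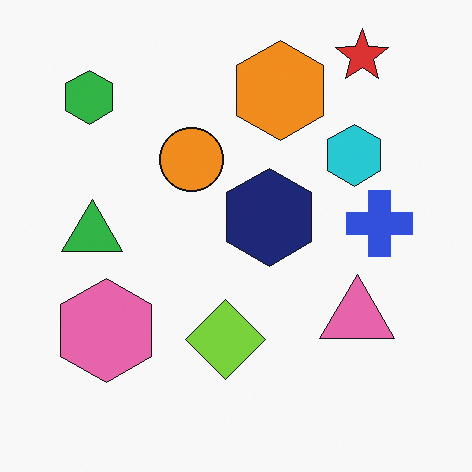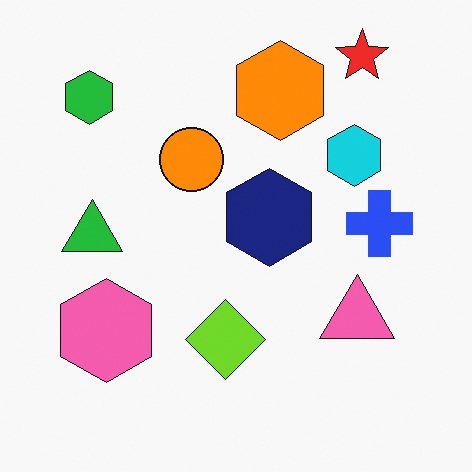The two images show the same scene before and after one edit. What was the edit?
It was slightly oversaturated.

All colors are more vivid — a global saturation change.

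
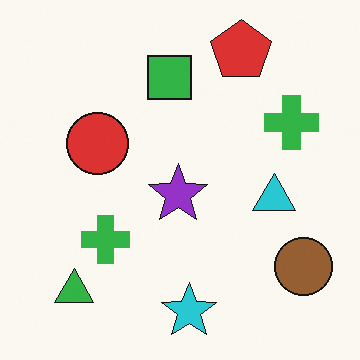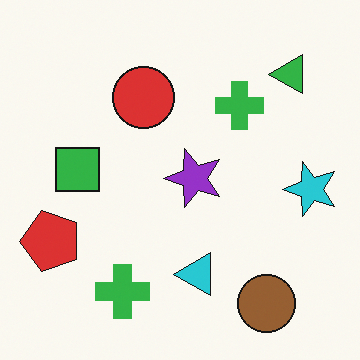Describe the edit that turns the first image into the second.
Transposed (reflected across the top-left ↔ bottom-right diagonal).

Shapes have swapped their row and column positions — what was in the top-right is now in the bottom-left — a diagonal reflection.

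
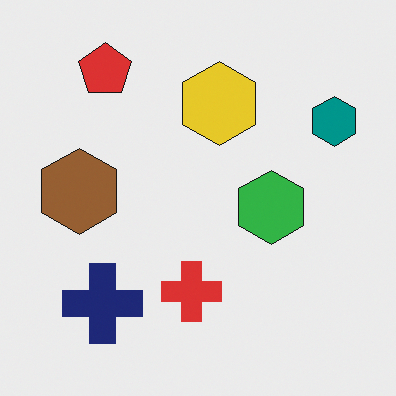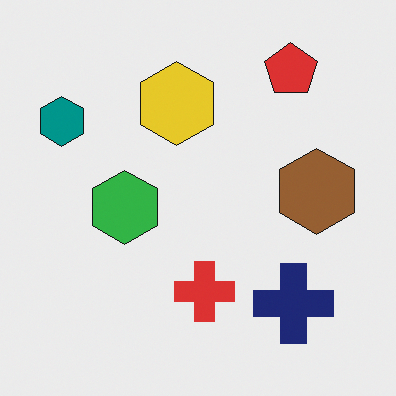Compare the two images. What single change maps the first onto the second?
This is the original image flipped horizontally (left ↔ right).

The teal hexagon is in the top-right of the first image and the top-left of the second — shapes on opposite sides of the vertical midline have swapped in a mirror flip.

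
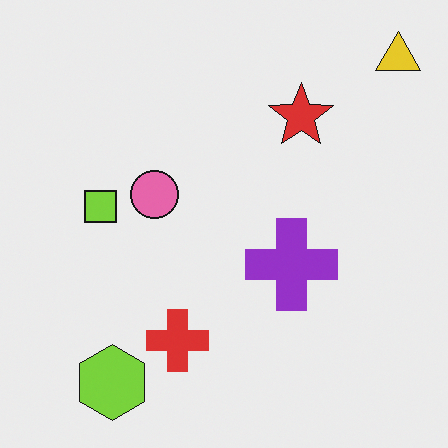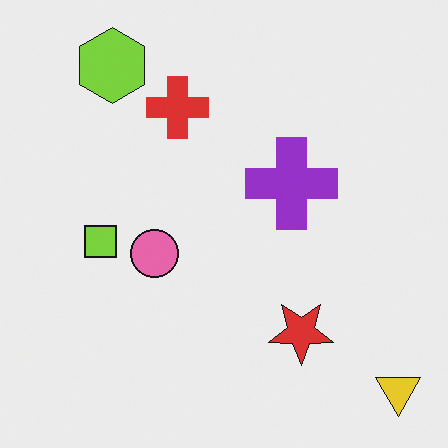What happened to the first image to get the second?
It was flipped vertically (top ↔ bottom).

The yellow triangle is in the top-right of the first image and the bottom-right of the second — shapes on opposite sides of the horizontal midline have swapped in a mirror flip.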